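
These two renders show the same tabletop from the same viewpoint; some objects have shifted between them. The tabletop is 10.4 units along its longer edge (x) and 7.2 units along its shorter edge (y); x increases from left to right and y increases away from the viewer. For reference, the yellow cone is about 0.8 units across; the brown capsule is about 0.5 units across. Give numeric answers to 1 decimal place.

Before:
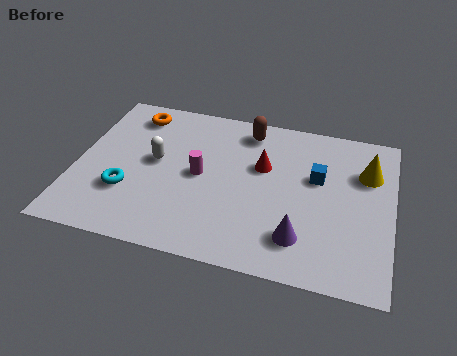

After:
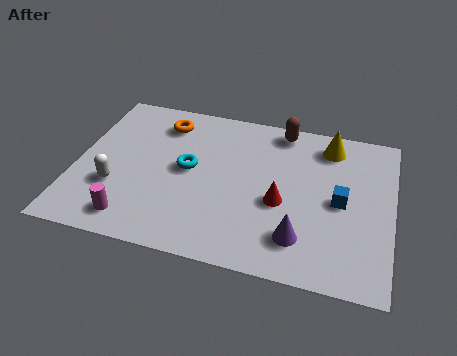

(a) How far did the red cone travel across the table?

1.7

The red cone moved from about (6.1, 4.5) to (6.8, 3.0), a distance of √(0.7² + 1.5²) ≈ 1.7.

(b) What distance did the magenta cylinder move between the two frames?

3.2

From (4.1, 3.6) to (2.1, 1.1), the magenta cylinder covered √(2.0² + 2.5²) ≈ 3.2 units.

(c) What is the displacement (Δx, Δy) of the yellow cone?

(-1.3, 1.0)

The yellow cone started near (9.5, 5.0) and ended near (8.2, 6.0).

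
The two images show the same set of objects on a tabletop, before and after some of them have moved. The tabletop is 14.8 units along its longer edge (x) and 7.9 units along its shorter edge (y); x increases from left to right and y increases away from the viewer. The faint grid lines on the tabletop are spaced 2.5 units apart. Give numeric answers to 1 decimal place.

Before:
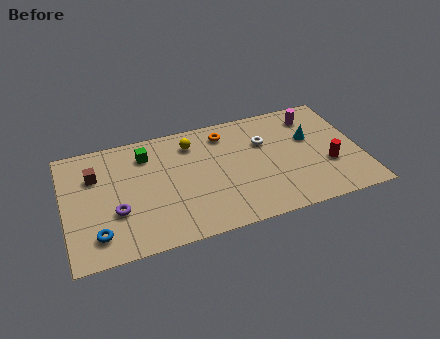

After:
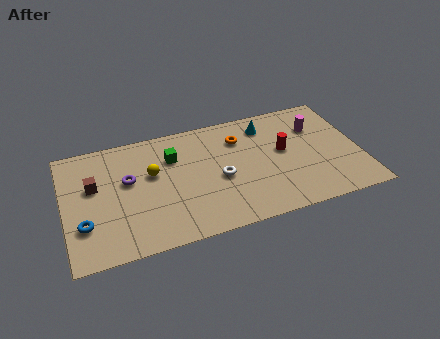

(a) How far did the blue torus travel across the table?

1.0

From (1.5, 1.6) to (0.9, 2.4), the blue torus covered √(0.6² + 0.8²) ≈ 1.0 units.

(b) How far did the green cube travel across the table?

1.4

From (4.2, 6.2) to (5.5, 5.6), the green cube covered √(1.3² + 0.6²) ≈ 1.4 units.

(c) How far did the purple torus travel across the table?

2.0

The purple torus moved from about (2.5, 2.8) to (3.2, 4.7), a distance of √(0.7² + 1.9²) ≈ 2.0.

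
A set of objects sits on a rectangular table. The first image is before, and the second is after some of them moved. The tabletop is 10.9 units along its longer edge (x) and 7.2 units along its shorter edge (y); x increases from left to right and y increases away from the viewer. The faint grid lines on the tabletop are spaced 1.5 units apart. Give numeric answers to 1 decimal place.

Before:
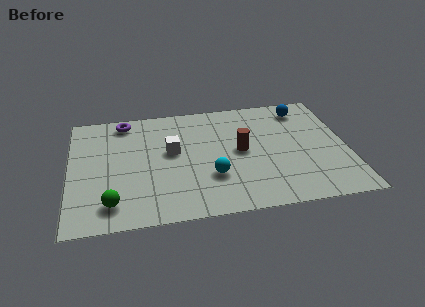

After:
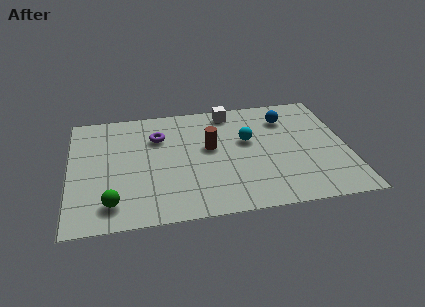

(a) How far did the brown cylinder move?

1.3

From (6.7, 3.7) to (5.5, 4.1), the brown cylinder covered √(1.2² + 0.4²) ≈ 1.3 units.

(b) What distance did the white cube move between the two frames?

3.3

The white cube was near (4.0, 4.1) before and (6.4, 6.3) after, so it travelled √(2.4² + 2.2²) ≈ 3.3 units.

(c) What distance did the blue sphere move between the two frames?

0.9

The blue sphere moved from about (9.3, 6.0) to (8.6, 5.5), a distance of √(0.7² + 0.5²) ≈ 0.9.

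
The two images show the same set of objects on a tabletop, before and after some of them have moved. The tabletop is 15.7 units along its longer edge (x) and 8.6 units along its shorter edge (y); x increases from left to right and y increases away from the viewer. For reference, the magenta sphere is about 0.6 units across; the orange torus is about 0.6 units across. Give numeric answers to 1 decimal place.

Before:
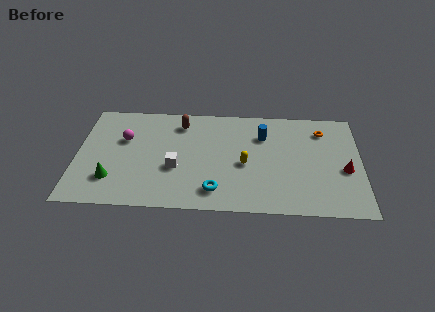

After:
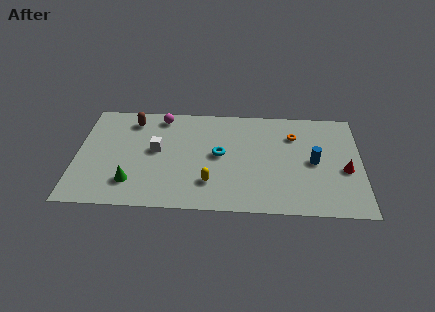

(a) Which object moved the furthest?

the blue cylinder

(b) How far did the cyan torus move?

2.9

The cyan torus was near (7.7, 1.6) before and (7.9, 4.5) after, so it travelled √(0.2² + 2.9²) ≈ 2.9 units.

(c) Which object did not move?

the red cone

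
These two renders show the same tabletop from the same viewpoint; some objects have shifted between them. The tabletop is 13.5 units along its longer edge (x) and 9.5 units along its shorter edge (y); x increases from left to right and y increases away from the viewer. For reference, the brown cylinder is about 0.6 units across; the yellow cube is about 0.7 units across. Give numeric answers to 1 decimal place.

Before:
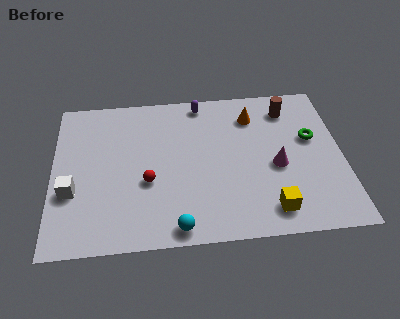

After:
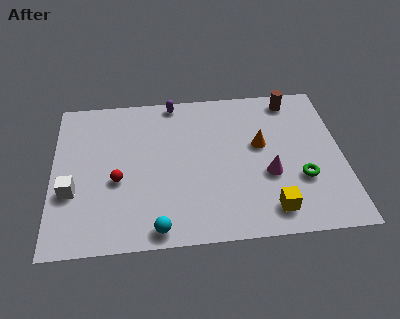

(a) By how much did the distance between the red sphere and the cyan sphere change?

+0.4

They were about 3.1 units apart before and 3.5 after — 0.4 units further apart.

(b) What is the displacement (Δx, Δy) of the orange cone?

(0.3, -1.9)

The orange cone started near (9.4, 7.4) and ended near (9.7, 5.5).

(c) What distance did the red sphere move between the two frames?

1.4

The red sphere was near (4.4, 3.7) before and (3.0, 3.9) after, so it travelled √(1.4² + 0.2²) ≈ 1.4 units.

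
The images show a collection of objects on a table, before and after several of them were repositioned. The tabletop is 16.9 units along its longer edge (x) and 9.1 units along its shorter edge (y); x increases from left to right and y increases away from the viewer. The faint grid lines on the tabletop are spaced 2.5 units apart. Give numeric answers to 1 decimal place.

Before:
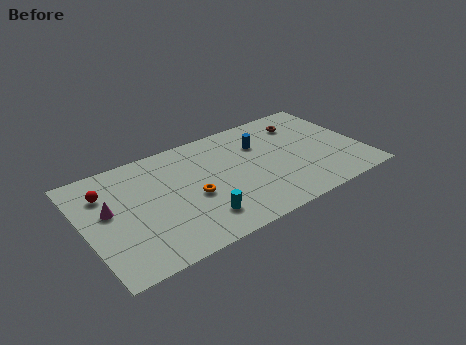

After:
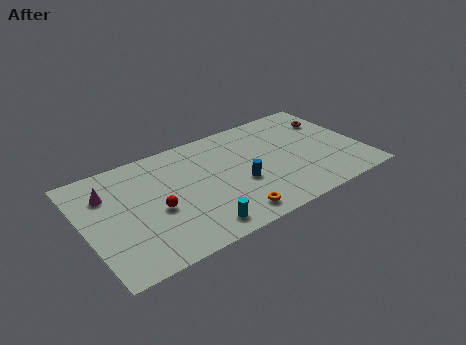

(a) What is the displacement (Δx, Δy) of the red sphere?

(2.7, -2.8)

From the two frames, the red sphere sits at roughly (1.5, 6.7) before and (4.2, 3.9) after.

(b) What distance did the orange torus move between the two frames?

3.2

The orange torus moved from about (6.4, 3.9) to (8.3, 1.3), a distance of √(1.9² + 2.6²) ≈ 3.2.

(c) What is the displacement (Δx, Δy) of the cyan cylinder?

(-0.2, -0.7)

The cyan cylinder was at about (6.5, 2.0) and moved to about (6.3, 1.3).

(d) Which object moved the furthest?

the red sphere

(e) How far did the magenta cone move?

1.4

The magenta cone moved from about (1.5, 5.2) to (1.6, 6.6), a distance of √(0.1² + 1.4²) ≈ 1.4.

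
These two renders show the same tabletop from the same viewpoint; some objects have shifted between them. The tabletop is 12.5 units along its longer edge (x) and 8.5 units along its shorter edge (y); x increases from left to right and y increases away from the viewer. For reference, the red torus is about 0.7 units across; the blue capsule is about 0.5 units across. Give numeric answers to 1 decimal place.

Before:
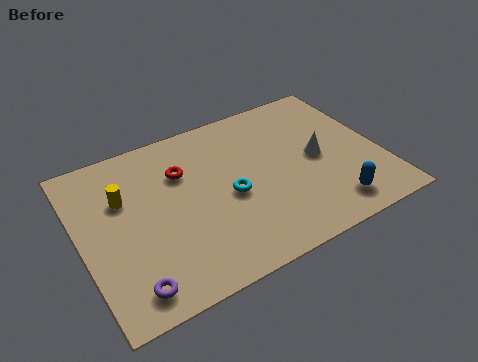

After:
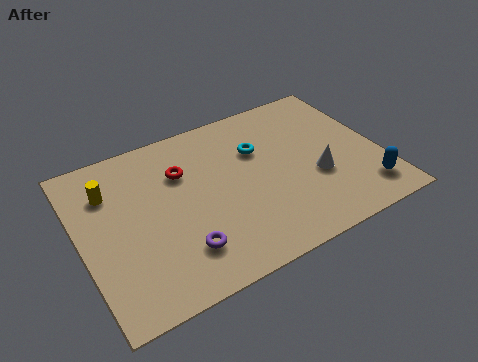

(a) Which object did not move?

the red torus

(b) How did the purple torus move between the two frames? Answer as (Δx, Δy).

(2.2, 0.8)

The purple torus started near (1.6, 1.2) and ended near (3.8, 2.0).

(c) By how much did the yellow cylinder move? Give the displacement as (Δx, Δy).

(-0.5, 0.6)

From the two frames, the yellow cylinder sits at roughly (1.9, 5.6) before and (1.4, 6.2) after.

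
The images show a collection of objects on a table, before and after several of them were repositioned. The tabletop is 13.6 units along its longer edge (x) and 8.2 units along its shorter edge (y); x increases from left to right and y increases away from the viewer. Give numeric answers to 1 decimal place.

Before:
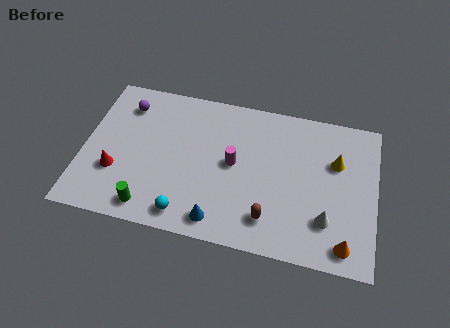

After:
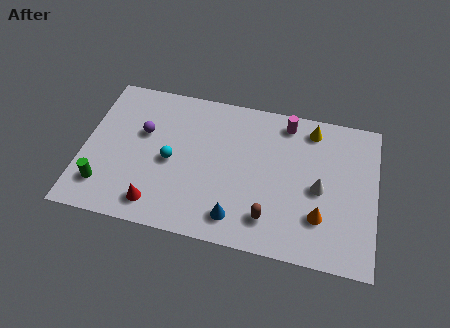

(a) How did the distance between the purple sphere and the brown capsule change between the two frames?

-1.5

They were about 8.5 units apart before and 7.0 after — 1.5 units closer together.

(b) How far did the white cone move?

1.6

From (11.4, 2.2) to (11.0, 3.8), the white cone covered √(0.4² + 1.6²) ≈ 1.6 units.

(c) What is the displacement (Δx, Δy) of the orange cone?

(-1.2, 1.2)

From the two frames, the orange cone sits at roughly (12.3, 1.1) before and (11.1, 2.3) after.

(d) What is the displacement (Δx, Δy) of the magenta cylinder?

(2.3, 2.8)

The magenta cylinder was at about (7.0, 4.3) and moved to about (9.3, 7.1).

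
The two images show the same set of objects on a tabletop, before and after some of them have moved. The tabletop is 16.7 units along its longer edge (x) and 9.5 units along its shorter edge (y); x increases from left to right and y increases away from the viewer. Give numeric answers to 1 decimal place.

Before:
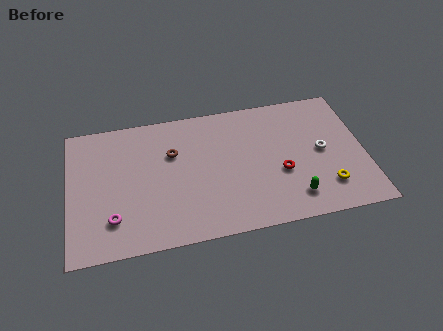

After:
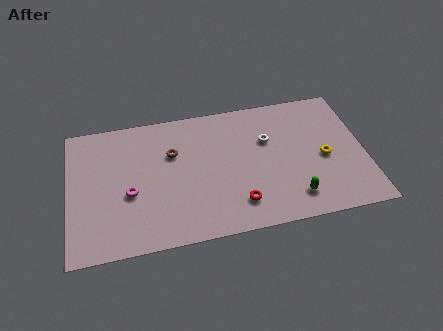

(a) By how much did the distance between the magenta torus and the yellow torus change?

-1.0

They were about 12.0 units apart before and 11.0 after — 1.0 units closer together.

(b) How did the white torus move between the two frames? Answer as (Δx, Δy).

(-3.0, 1.4)

From the two frames, the white torus sits at roughly (14.3, 4.8) before and (11.3, 6.2) after.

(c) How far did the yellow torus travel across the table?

2.1

The yellow torus was near (14.4, 2.2) before and (14.4, 4.3) after, so it travelled √(0.0² + 2.1²) ≈ 2.1 units.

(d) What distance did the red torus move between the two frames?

3.0

The red torus moved from about (11.9, 3.7) to (9.4, 2.0), a distance of √(2.5² + 1.7²) ≈ 3.0.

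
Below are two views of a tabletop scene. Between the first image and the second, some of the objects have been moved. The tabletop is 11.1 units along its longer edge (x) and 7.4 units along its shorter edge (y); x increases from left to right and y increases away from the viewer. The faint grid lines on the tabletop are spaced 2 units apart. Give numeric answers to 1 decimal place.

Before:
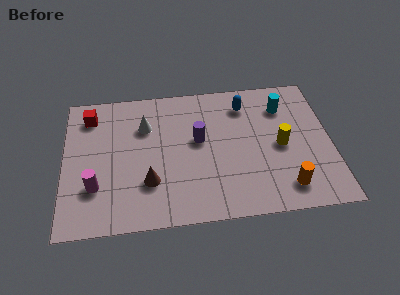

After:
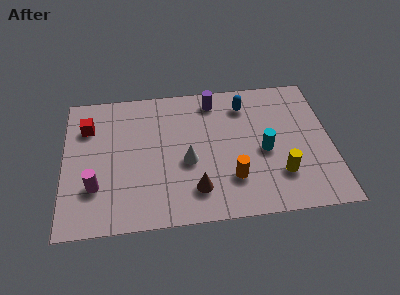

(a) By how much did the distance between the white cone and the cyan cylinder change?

-2.6

Before: roughly 5.8 units apart; after: 3.2. That's 2.6 units closer together.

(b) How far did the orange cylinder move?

2.3

From (9.1, 1.3) to (6.9, 2.0), the orange cylinder covered √(2.2² + 0.7²) ≈ 2.3 units.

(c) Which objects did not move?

the magenta cylinder and the blue capsule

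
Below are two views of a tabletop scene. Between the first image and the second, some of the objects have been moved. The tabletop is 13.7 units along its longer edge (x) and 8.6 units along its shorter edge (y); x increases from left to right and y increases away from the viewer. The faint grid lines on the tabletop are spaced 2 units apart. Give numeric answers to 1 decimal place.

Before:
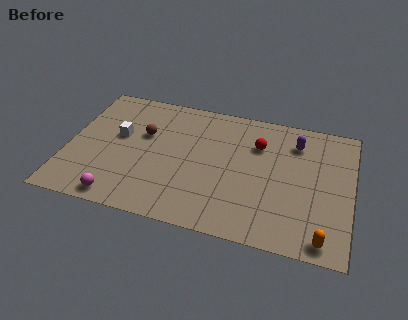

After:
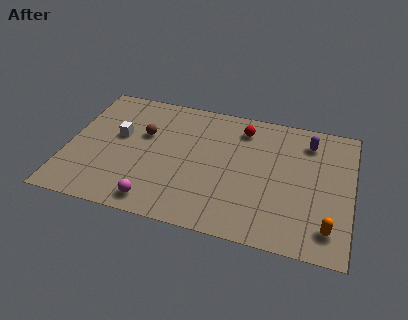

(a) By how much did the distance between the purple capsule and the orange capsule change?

-0.6

They were about 6.0 units apart before and 5.4 after — 0.6 units closer together.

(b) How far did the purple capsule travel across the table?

0.6

The purple capsule was near (10.9, 6.7) before and (11.5, 6.9) after, so it travelled √(0.6² + 0.2²) ≈ 0.6 units.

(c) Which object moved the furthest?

the magenta sphere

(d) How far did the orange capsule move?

0.7

The orange capsule moved from about (12.5, 0.9) to (12.7, 1.6), a distance of √(0.2² + 0.7²) ≈ 0.7.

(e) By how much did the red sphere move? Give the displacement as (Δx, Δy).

(-0.8, 0.9)

From the two frames, the red sphere sits at roughly (9.1, 6.1) before and (8.3, 7.0) after.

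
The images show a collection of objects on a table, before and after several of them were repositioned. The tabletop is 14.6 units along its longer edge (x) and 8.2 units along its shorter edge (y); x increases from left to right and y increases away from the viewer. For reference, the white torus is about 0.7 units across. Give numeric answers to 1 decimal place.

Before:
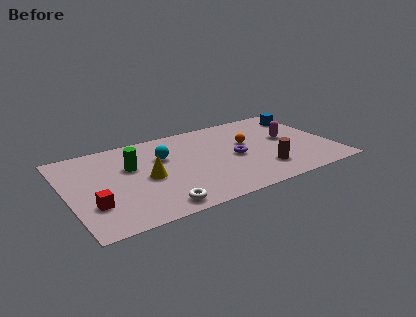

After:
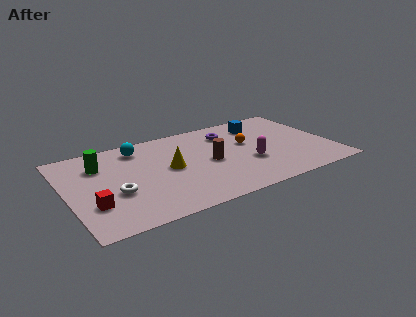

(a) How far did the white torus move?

2.9

The white torus moved from about (4.5, 1.0) to (2.5, 3.1), a distance of √(2.0² + 2.1²) ≈ 2.9.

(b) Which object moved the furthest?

the brown cylinder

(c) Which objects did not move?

the orange sphere and the red cube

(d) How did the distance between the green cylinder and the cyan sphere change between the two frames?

+0.5

They were about 1.8 units apart before and 2.3 after — 0.5 units further apart.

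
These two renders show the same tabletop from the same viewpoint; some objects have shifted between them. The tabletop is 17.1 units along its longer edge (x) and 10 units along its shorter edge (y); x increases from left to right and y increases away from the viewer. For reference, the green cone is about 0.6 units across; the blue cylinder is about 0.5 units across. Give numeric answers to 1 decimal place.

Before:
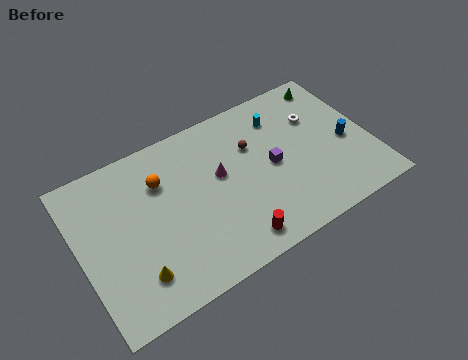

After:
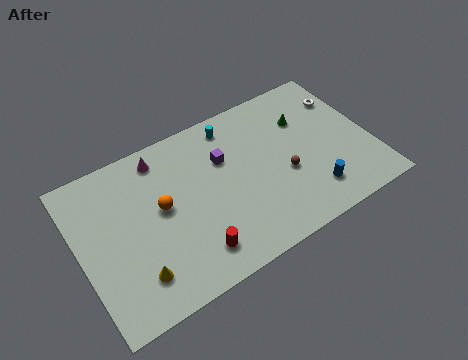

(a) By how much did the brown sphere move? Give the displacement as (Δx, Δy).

(1.5, -2.7)

The brown sphere started near (10.4, 6.7) and ended near (11.9, 4.0).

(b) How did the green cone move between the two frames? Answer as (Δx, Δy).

(-2.0, -1.7)

From the two frames, the green cone sits at roughly (15.6, 8.7) before and (13.6, 7.0) after.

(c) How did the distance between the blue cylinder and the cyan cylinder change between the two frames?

+2.7

The distance was about 4.8 in the first image and 7.5 in the second, so they moved 2.7 units further apart.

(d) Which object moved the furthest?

the magenta cone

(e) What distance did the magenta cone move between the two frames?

4.2

The magenta cone moved from about (8.3, 5.8) to (5.2, 8.6), a distance of √(3.1² + 2.8²) ≈ 4.2.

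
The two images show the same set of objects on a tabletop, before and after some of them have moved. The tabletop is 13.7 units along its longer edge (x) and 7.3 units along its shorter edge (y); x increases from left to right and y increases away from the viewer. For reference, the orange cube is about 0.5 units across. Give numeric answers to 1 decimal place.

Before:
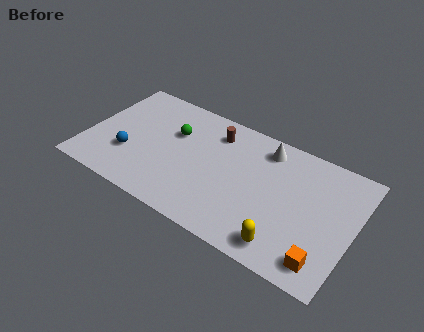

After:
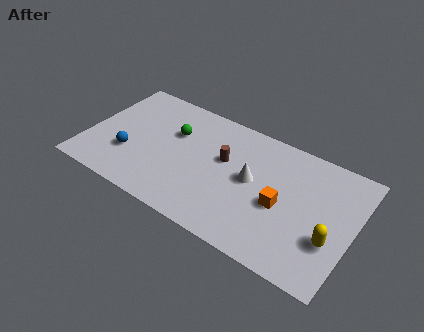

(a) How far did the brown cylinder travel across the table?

1.6

From (6.3, 5.8) to (7.0, 4.4), the brown cylinder covered √(0.7² + 1.4²) ≈ 1.6 units.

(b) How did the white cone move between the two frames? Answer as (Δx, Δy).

(-0.4, -2.2)

The white cone started near (8.9, 6.1) and ended near (8.5, 3.9).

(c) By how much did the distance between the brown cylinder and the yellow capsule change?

-0.4

They were about 6.4 units apart before and 6.0 after — 0.4 units closer together.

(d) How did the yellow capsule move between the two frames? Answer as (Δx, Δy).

(2.1, 1.4)

The yellow capsule started near (10.6, 1.1) and ended near (12.7, 2.5).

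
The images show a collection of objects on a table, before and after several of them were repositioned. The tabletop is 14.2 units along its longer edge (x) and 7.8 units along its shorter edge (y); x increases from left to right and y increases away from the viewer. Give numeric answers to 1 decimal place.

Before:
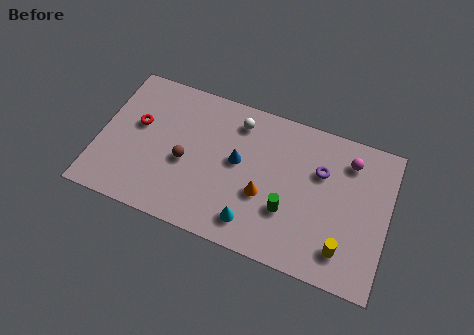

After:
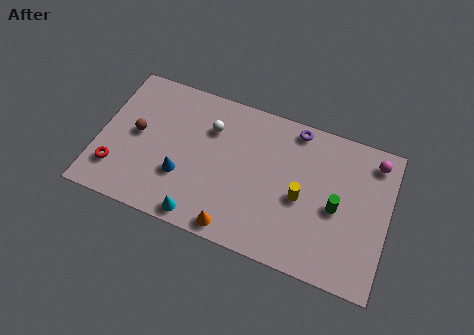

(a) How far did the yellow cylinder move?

2.9

From (12.2, 1.6) to (10.0, 3.5), the yellow cylinder covered √(2.2² + 1.9²) ≈ 2.9 units.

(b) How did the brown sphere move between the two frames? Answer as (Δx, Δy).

(-2.5, 0.7)

The brown sphere was at about (4.3, 3.4) and moved to about (1.8, 4.1).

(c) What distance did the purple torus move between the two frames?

2.3

The purple torus moved from about (10.8, 5.2) to (9.4, 7.0), a distance of √(1.4² + 1.8²) ≈ 2.3.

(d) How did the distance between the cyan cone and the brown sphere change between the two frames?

+0.8

They were about 4.0 units apart before and 4.8 after — 0.8 units further apart.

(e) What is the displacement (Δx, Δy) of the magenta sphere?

(1.2, 0.4)

The magenta sphere was at about (12.1, 6.2) and moved to about (13.3, 6.6).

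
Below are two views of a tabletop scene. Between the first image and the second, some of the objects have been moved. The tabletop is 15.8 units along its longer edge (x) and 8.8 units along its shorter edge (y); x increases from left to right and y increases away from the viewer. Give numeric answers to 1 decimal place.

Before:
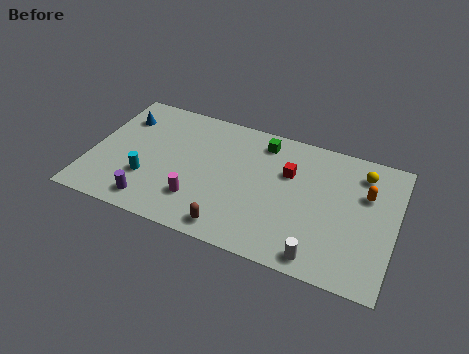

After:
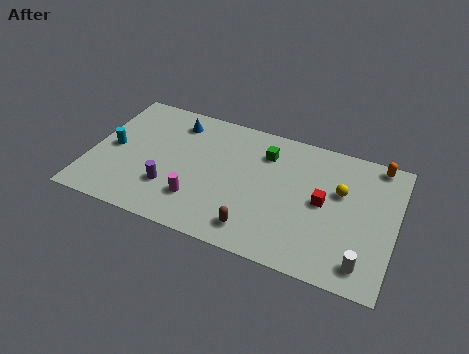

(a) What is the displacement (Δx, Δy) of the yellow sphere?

(-1.0, -1.6)

The yellow sphere started near (13.9, 7.1) and ended near (12.9, 5.5).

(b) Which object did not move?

the magenta cylinder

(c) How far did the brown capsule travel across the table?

1.3

From (7.7, 1.1) to (8.9, 1.5), the brown capsule covered √(1.2² + 0.4²) ≈ 1.3 units.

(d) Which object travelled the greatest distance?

the blue cone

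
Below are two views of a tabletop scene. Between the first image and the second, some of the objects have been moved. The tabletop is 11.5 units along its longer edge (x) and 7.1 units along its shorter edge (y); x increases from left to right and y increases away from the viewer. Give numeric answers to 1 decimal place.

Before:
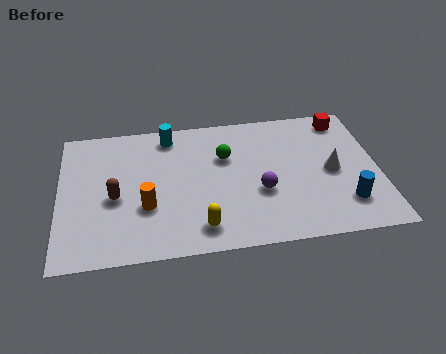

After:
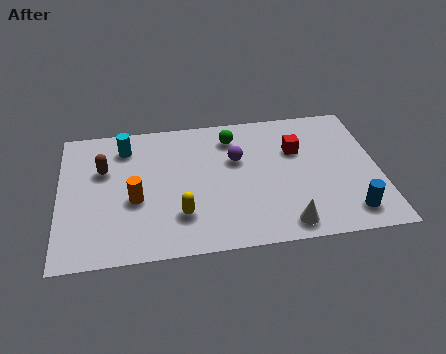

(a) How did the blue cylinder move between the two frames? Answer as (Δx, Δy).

(0.1, -0.5)

From the two frames, the blue cylinder sits at roughly (10.2, 1.7) before and (10.3, 1.2) after.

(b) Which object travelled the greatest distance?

the white cone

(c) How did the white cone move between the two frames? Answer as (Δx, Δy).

(-1.8, -2.5)

From the two frames, the white cone sits at roughly (9.8, 3.4) before and (8.0, 0.9) after.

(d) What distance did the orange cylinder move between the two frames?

0.6

The orange cylinder moved from about (3.1, 2.5) to (2.7, 2.9), a distance of √(0.4² + 0.4²) ≈ 0.6.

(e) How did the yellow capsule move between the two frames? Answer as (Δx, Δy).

(-0.7, 0.7)

The yellow capsule was at about (5.0, 1.2) and moved to about (4.3, 1.9).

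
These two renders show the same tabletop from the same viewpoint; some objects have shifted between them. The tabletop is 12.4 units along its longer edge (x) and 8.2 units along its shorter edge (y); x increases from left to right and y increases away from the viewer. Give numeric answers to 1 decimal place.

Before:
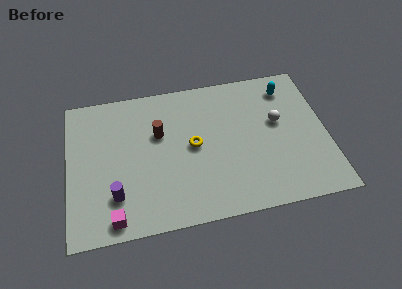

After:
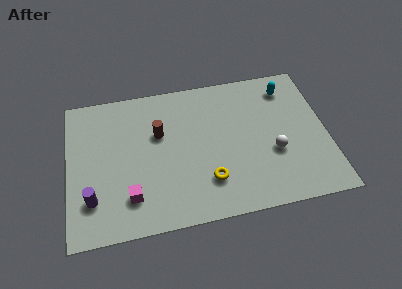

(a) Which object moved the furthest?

the yellow torus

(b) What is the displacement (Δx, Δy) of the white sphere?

(-0.3, -1.7)

From the two frames, the white sphere sits at roughly (10.1, 4.8) before and (9.8, 3.1) after.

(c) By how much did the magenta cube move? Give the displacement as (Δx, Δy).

(0.8, 1.0)

The magenta cube was at about (2.1, 0.9) and moved to about (2.9, 1.9).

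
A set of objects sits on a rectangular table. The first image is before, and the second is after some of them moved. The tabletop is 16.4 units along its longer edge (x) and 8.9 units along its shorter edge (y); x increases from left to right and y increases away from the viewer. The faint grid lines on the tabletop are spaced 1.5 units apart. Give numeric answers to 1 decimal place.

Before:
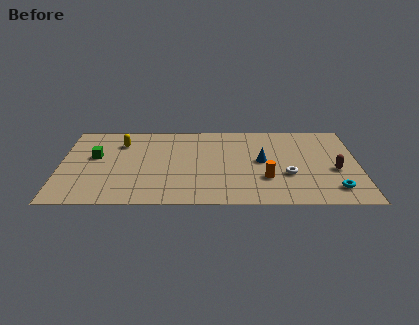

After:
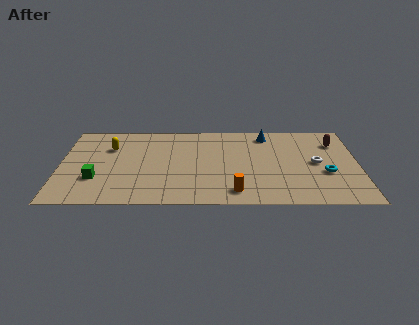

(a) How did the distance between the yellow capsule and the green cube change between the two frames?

+1.4

They were about 2.1 units apart before and 3.5 after — 1.4 units further apart.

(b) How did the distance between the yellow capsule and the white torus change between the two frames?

+1.7

They were about 9.8 units apart before and 11.5 after — 1.7 units further apart.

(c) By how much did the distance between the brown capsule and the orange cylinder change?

+3.8

They were about 3.9 units apart before and 7.7 after — 3.8 units further apart.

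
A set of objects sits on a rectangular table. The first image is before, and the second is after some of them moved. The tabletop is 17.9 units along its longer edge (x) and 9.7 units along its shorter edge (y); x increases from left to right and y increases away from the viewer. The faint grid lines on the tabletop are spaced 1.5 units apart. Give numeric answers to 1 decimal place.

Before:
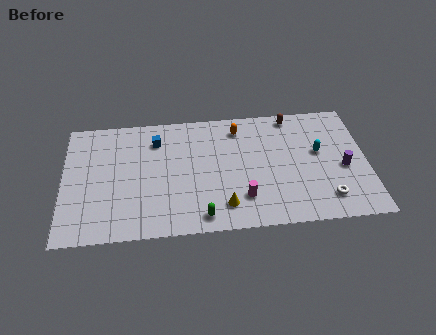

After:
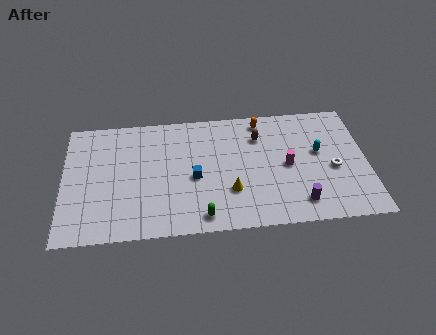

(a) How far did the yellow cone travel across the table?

1.2

The yellow cone was near (9.4, 1.9) before and (9.8, 3.0) after, so it travelled √(0.4² + 1.1²) ≈ 1.2 units.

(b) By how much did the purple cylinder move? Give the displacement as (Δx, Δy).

(-2.7, -2.5)

The purple cylinder was at about (16.5, 4.2) and moved to about (13.8, 1.7).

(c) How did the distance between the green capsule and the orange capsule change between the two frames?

+1.0

Before: roughly 7.2 units apart; after: 8.2. That's 1.0 units further apart.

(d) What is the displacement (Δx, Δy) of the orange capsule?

(1.4, 0.5)

The orange capsule started near (10.4, 8.0) and ended near (11.8, 8.5).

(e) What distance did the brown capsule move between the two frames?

2.5

The brown capsule was near (13.6, 8.7) before and (11.6, 7.2) after, so it travelled √(2.0² + 1.5²) ≈ 2.5 units.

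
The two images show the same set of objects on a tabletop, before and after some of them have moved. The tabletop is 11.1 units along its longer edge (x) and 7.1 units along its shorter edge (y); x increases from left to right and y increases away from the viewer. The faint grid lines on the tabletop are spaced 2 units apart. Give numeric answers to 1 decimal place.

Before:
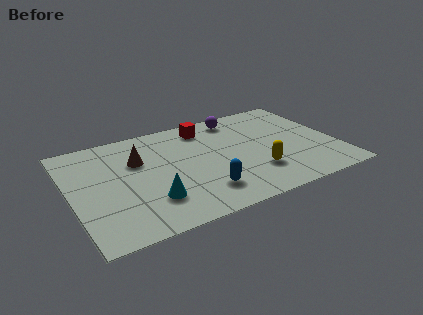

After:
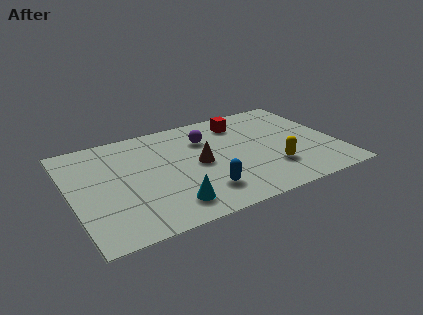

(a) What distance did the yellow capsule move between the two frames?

0.7

From (7.5, 2.0) to (8.2, 2.0), the yellow capsule covered √(0.7² + 0.0²) ≈ 0.7 units.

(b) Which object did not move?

the blue capsule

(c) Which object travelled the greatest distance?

the brown cone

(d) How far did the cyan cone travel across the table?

0.9

The cyan cone moved from about (3.1, 1.9) to (3.8, 1.3), a distance of √(0.7² + 0.6²) ≈ 0.9.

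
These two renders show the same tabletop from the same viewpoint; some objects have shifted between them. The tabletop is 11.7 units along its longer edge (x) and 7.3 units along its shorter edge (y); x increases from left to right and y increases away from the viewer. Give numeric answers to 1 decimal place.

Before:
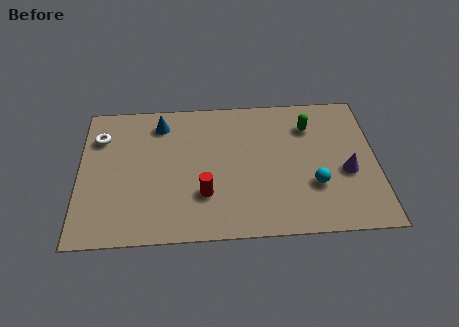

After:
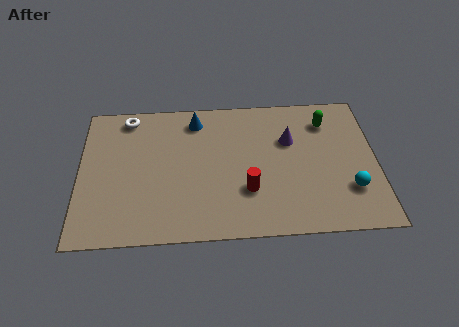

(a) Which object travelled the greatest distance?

the purple cone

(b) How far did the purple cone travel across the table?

2.8

The purple cone moved from about (10.5, 3.0) to (8.3, 4.8), a distance of √(2.2² + 1.8²) ≈ 2.8.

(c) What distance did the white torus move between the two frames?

1.5

The white torus was near (0.8, 5.4) before and (1.9, 6.4) after, so it travelled √(1.1² + 1.0²) ≈ 1.5 units.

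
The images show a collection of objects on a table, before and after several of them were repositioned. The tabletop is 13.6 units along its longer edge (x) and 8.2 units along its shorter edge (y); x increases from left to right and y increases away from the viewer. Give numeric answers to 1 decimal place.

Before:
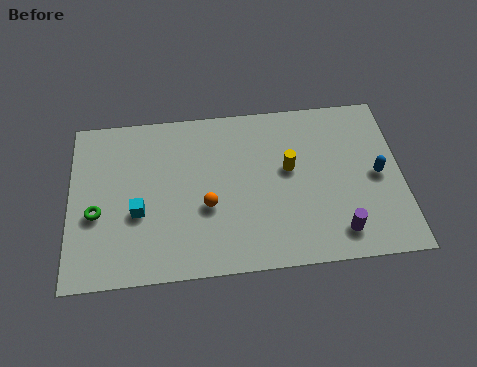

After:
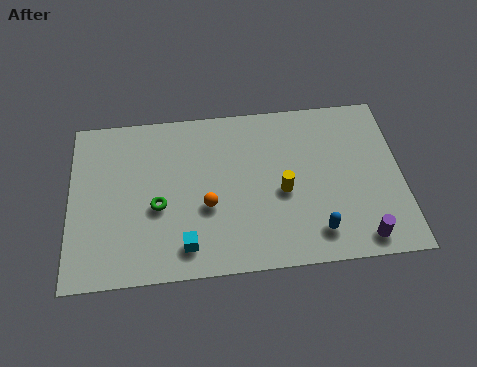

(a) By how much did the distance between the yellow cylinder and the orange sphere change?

-0.6

They were about 3.7 units apart before and 3.1 after — 0.6 units closer together.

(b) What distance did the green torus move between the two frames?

2.5

The green torus was near (1.1, 3.3) before and (3.6, 3.4) after, so it travelled √(2.5² + 0.1²) ≈ 2.5 units.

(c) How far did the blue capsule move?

3.6

The blue capsule moved from about (12.6, 4.0) to (10.0, 1.5), a distance of √(2.6² + 2.5²) ≈ 3.6.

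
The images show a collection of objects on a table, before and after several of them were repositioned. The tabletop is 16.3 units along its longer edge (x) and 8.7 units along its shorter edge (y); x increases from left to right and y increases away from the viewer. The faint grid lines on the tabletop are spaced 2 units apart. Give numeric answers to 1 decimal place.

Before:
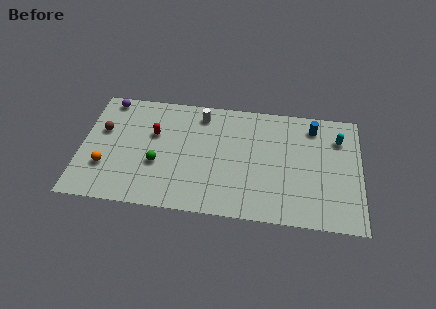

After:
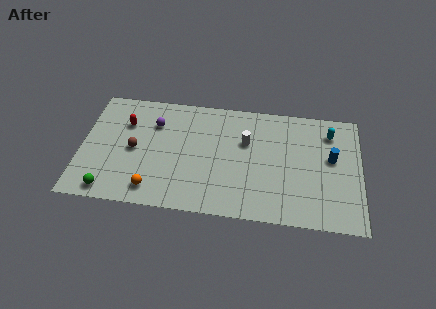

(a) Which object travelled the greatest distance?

the green sphere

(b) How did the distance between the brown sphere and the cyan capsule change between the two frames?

-2.1

They were about 13.8 units apart before and 11.7 after — 2.1 units closer together.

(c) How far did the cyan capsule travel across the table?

0.6

The cyan capsule moved from about (15.0, 6.5) to (14.5, 6.9), a distance of √(0.5² + 0.4²) ≈ 0.6.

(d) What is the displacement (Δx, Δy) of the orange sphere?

(2.8, -1.3)

The orange sphere was at about (1.5, 2.7) and moved to about (4.3, 1.4).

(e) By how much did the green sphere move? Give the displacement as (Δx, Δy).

(-2.7, -2.3)

From the two frames, the green sphere sits at roughly (4.5, 3.3) before and (1.8, 1.0) after.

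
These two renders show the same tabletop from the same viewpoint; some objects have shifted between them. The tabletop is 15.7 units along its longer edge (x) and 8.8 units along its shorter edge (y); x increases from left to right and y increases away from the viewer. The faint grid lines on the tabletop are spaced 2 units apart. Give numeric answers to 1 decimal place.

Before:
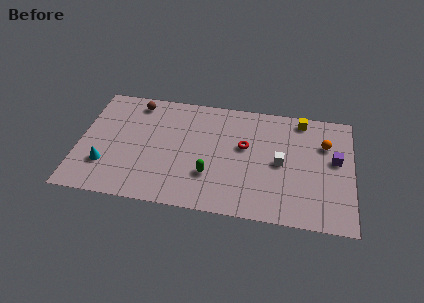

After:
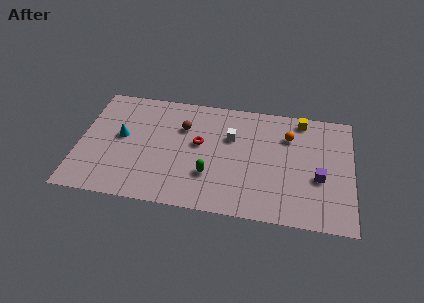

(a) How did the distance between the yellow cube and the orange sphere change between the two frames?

-0.6

Before: roughly 2.2 units apart; after: 1.6. That's 0.6 units closer together.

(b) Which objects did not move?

the green capsule and the yellow cube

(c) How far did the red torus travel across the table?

2.6

The red torus moved from about (9.5, 5.2) to (6.9, 5.0), a distance of √(2.6² + 0.2²) ≈ 2.6.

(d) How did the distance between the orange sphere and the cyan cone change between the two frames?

-3.3

They were about 13.0 units apart before and 9.7 after — 3.3 units closer together.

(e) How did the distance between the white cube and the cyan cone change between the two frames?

-3.8

Before: roughly 10.2 units apart; after: 6.4. That's 3.8 units closer together.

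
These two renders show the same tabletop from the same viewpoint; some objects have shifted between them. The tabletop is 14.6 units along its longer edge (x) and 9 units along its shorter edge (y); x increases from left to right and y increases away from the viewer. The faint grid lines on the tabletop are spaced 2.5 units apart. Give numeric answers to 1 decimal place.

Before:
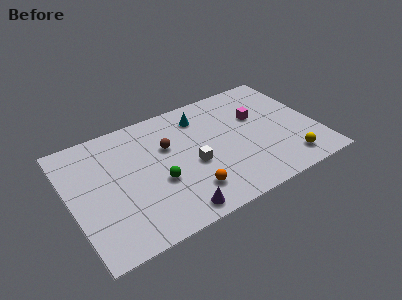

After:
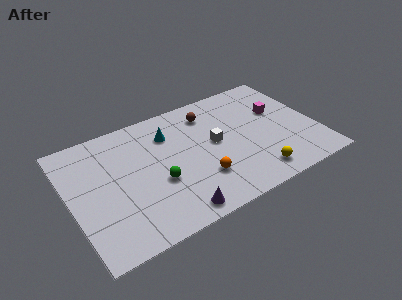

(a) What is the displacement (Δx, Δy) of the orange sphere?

(0.8, 0.6)

The orange sphere started near (6.6, 2.0) and ended near (7.4, 2.6).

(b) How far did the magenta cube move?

1.3

The magenta cube was near (11.3, 5.7) before and (12.6, 5.6) after, so it travelled √(1.3² + 0.1²) ≈ 1.3 units.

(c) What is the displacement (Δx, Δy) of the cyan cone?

(-2.0, -0.5)

The cyan cone started near (8.1, 7.2) and ended near (6.1, 6.7).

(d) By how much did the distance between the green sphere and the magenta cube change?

+1.2

The distance was about 6.7 in the first image and 7.9 in the second, so they moved 1.2 units further apart.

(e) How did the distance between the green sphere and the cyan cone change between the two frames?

-1.4

Before: roughly 4.8 units apart; after: 3.4. That's 1.4 units closer together.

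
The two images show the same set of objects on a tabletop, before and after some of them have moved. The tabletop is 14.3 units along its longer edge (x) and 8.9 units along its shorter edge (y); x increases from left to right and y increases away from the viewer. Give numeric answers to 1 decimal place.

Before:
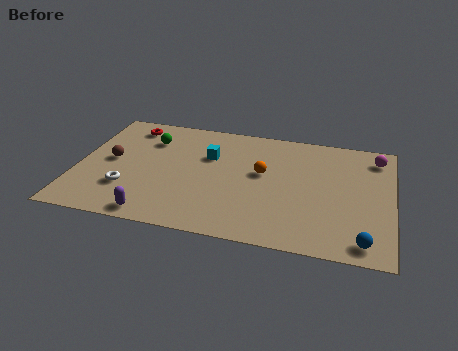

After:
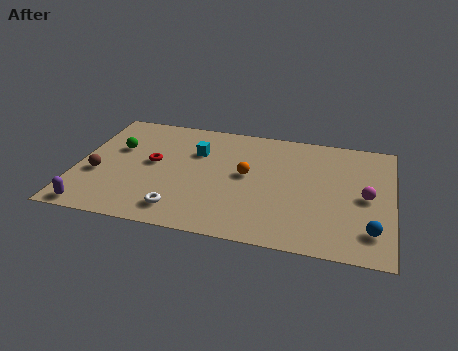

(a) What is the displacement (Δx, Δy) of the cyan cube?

(-0.6, 0.2)

From the two frames, the cyan cube sits at roughly (5.9, 5.9) before and (5.3, 6.1) after.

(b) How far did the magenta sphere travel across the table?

3.1

From (13.5, 7.4) to (13.1, 4.3), the magenta sphere covered √(0.4² + 3.1²) ≈ 3.1 units.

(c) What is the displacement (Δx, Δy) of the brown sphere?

(-0.5, -1.2)

From the two frames, the brown sphere sits at roughly (1.5, 4.6) before and (1.0, 3.4) after.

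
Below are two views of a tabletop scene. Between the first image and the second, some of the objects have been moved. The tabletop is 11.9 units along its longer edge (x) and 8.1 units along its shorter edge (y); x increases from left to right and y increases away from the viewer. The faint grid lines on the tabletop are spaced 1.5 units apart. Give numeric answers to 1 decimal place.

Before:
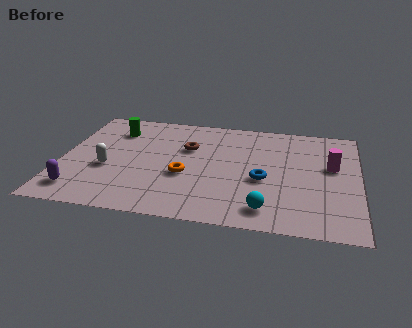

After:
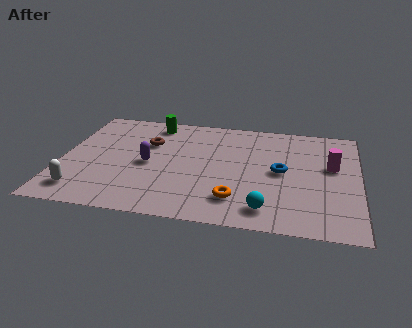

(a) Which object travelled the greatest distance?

the purple capsule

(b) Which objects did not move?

the cyan sphere and the magenta cylinder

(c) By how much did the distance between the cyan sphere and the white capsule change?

+0.6

The distance was about 6.7 in the first image and 7.3 in the second, so they moved 0.6 units further apart.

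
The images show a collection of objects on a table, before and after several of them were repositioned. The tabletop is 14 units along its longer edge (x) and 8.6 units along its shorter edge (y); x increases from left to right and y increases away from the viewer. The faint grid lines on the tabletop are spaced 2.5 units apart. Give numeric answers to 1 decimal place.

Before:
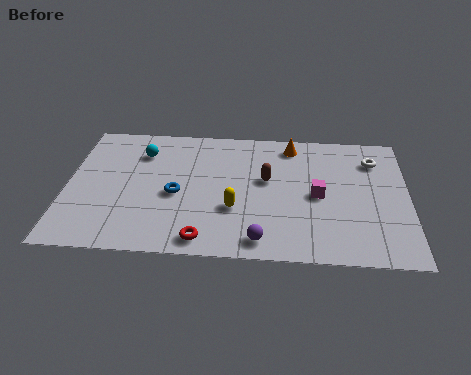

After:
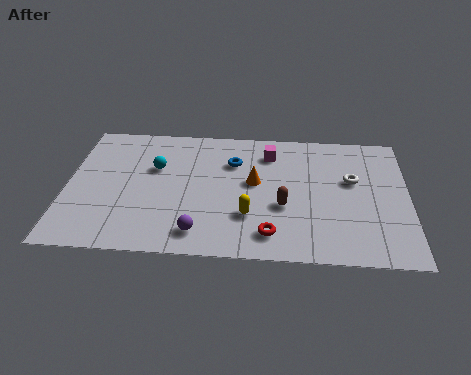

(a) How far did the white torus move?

1.7

The white torus was near (12.6, 6.6) before and (11.7, 5.2) after, so it travelled √(0.9² + 1.4²) ≈ 1.7 units.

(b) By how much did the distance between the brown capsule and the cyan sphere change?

+0.3

They were about 5.4 units apart before and 5.7 after — 0.3 units further apart.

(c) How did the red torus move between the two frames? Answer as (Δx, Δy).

(2.7, 0.5)

The red torus was at about (5.7, 1.0) and moved to about (8.4, 1.5).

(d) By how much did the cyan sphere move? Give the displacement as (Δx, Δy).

(0.6, -1.0)

The cyan sphere started near (3.0, 6.5) and ended near (3.6, 5.5).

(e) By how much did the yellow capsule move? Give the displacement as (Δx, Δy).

(0.6, -0.4)

The yellow capsule was at about (6.9, 3.0) and moved to about (7.5, 2.6).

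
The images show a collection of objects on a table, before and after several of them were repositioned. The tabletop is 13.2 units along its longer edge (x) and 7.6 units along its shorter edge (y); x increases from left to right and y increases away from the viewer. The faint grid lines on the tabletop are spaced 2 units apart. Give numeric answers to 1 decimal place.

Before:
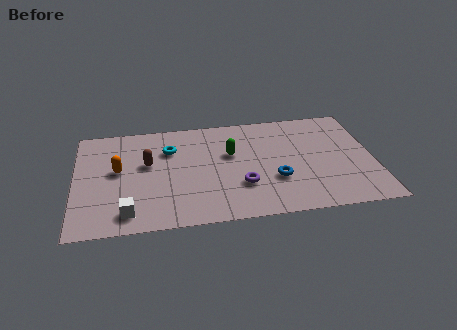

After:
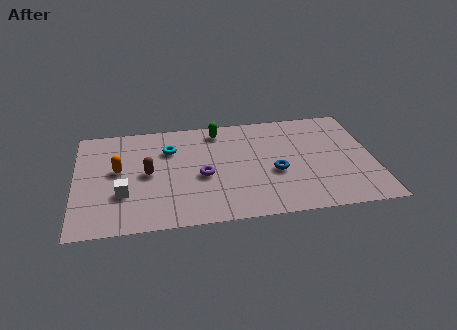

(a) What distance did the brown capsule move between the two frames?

0.7

From (3.2, 4.5) to (3.2, 3.8), the brown capsule covered √(0.0² + 0.7²) ≈ 0.7 units.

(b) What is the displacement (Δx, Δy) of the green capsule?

(-0.5, 1.8)

From the two frames, the green capsule sits at roughly (6.9, 4.7) before and (6.4, 6.5) after.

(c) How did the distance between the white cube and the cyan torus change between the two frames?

-1.0

Before: roughly 4.6 units apart; after: 3.6. That's 1.0 units closer together.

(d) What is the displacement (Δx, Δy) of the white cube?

(-0.2, 1.3)

The white cube started near (2.3, 1.2) and ended near (2.1, 2.5).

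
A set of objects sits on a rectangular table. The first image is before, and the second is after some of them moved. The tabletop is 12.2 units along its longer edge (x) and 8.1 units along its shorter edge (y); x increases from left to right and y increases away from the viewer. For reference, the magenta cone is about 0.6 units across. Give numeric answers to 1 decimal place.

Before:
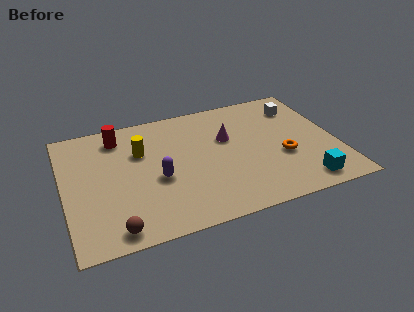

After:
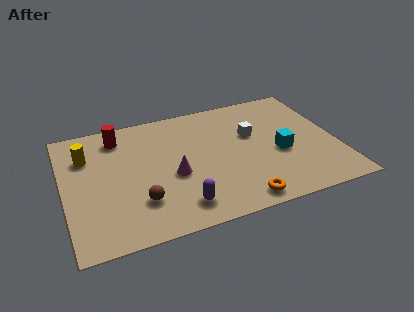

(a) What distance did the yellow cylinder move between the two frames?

2.4

From (3.5, 5.4) to (1.1, 5.8), the yellow cylinder covered √(2.4² + 0.4²) ≈ 2.4 units.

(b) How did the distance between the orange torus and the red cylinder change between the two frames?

-0.4

The distance was about 8.0 in the first image and 7.6 in the second, so they moved 0.4 units closer together.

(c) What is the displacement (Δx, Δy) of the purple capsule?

(0.8, -2.0)

The purple capsule was at about (4.1, 3.4) and moved to about (4.9, 1.4).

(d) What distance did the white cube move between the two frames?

2.6

From (10.8, 6.3) to (8.5, 5.0), the white cube covered √(2.3² + 1.3²) ≈ 2.6 units.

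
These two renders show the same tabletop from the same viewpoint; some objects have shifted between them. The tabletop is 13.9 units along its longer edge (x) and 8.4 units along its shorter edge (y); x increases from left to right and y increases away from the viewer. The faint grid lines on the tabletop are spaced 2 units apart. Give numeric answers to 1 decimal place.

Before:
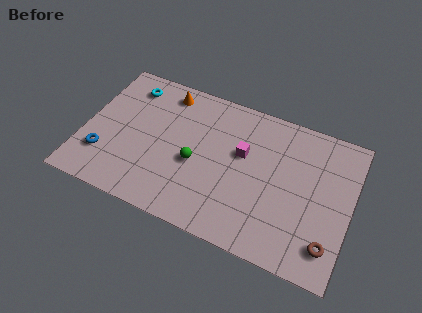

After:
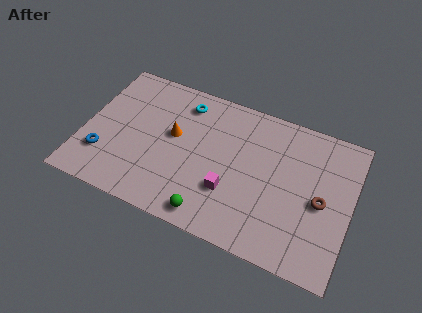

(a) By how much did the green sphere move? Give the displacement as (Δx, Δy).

(1.1, -2.6)

The green sphere started near (5.9, 3.6) and ended near (7.0, 1.0).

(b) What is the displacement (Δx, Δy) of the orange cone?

(0.7, -2.4)

The orange cone started near (3.9, 7.2) and ended near (4.6, 4.8).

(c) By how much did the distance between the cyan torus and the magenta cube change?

-1.4

They were about 6.5 units apart before and 5.1 after — 1.4 units closer together.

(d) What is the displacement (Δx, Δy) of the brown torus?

(-0.6, 2.2)

The brown torus was at about (13.0, 1.7) and moved to about (12.4, 3.9).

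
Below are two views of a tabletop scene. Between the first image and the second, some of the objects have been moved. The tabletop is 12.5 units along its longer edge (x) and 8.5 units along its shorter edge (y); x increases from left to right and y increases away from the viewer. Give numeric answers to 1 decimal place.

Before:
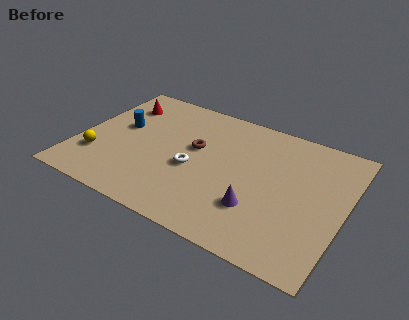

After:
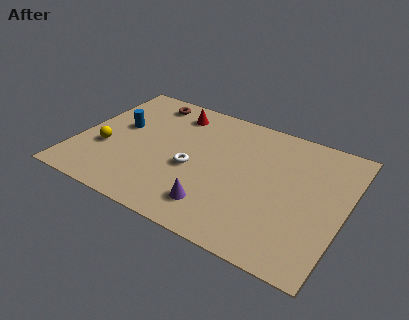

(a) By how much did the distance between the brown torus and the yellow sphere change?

-0.6

Before: roughly 5.0 units apart; after: 4.4. That's 0.6 units closer together.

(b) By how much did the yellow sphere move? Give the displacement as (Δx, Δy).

(0.3, 0.7)

The yellow sphere started near (1.1, 2.4) and ended near (1.4, 3.1).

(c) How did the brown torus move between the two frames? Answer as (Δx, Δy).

(-2.7, 2.3)

The brown torus started near (5.4, 5.0) and ended near (2.7, 7.3).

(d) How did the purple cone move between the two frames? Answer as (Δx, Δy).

(-1.8, -0.8)

The purple cone was at about (8.7, 2.5) and moved to about (6.9, 1.7).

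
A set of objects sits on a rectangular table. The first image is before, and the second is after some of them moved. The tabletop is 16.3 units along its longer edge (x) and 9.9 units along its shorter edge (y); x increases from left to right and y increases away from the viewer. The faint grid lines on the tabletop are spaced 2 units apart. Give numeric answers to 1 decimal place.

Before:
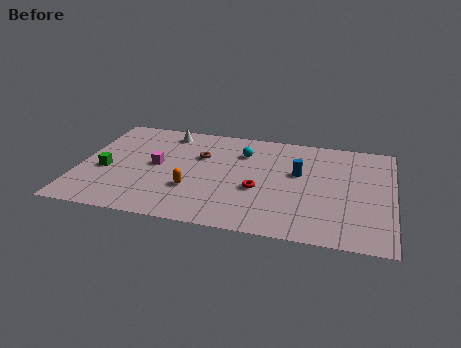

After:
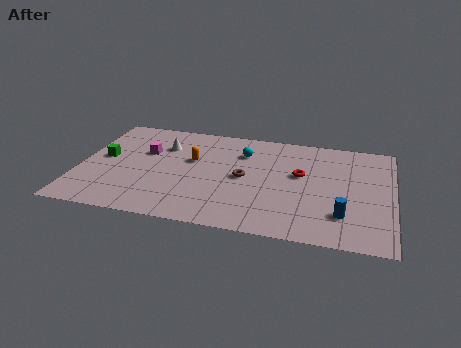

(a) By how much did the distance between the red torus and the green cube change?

+2.3

Before: roughly 8.0 units apart; after: 10.3. That's 2.3 units further apart.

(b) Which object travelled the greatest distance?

the blue cylinder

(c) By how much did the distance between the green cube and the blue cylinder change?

+2.7

Before: roughly 10.2 units apart; after: 12.9. That's 2.7 units further apart.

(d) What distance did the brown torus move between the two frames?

2.9

The brown torus was near (6.2, 6.5) before and (8.6, 4.9) after, so it travelled √(2.4² + 1.6²) ≈ 2.9 units.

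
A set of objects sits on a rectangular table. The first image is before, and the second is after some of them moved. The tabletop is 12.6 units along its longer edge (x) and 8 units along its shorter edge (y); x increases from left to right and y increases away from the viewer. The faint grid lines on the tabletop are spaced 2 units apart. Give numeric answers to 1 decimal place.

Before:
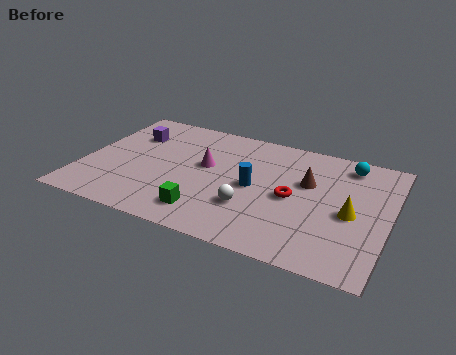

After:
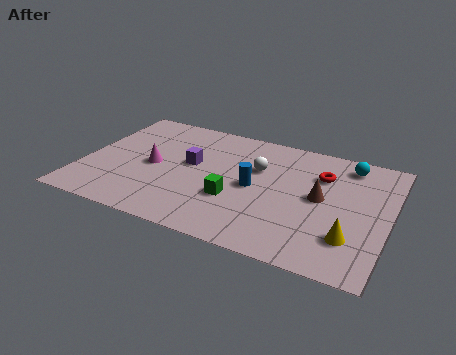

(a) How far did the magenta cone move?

2.2

The magenta cone moved from about (5.0, 4.6) to (2.9, 3.8), a distance of √(2.1² + 0.8²) ≈ 2.2.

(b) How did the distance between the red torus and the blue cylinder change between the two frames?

+1.6

Before: roughly 1.6 units apart; after: 3.2. That's 1.6 units further apart.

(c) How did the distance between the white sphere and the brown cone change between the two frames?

-0.4

They were about 3.3 units apart before and 2.9 after — 0.4 units closer together.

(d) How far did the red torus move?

2.1

From (8.7, 3.8) to (9.7, 5.7), the red torus covered √(1.0² + 1.9²) ≈ 2.1 units.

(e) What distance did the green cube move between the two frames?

1.6

The green cube moved from about (5.4, 1.5) to (6.4, 2.8), a distance of √(1.0² + 1.3²) ≈ 1.6.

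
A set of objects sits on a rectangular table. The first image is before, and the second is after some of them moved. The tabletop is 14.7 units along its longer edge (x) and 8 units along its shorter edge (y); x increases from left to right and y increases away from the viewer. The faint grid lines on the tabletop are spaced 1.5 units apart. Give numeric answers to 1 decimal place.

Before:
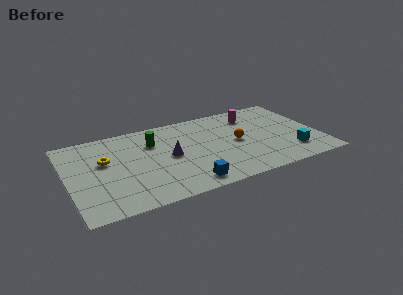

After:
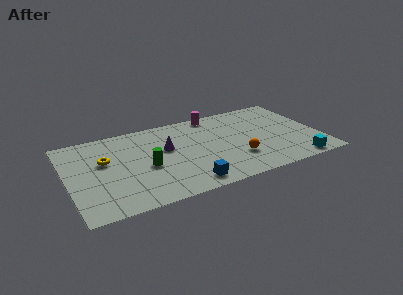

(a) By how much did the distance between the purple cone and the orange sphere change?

+0.6

They were about 4.0 units apart before and 4.6 after — 0.6 units further apart.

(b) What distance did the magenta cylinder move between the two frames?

2.4

From (11.1, 6.3) to (8.9, 7.2), the magenta cylinder covered √(2.2² + 0.9²) ≈ 2.4 units.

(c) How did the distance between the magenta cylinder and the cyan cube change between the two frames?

+2.8

They were about 4.8 units apart before and 7.6 after — 2.8 units further apart.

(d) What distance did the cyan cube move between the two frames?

1.1

The cyan cube was near (12.9, 1.9) before and (13.0, 0.8) after, so it travelled √(0.1² + 1.1²) ≈ 1.1 units.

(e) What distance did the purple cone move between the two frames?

0.8

The purple cone was near (5.9, 4.0) before and (5.8, 4.8) after, so it travelled √(0.1² + 0.8²) ≈ 0.8 units.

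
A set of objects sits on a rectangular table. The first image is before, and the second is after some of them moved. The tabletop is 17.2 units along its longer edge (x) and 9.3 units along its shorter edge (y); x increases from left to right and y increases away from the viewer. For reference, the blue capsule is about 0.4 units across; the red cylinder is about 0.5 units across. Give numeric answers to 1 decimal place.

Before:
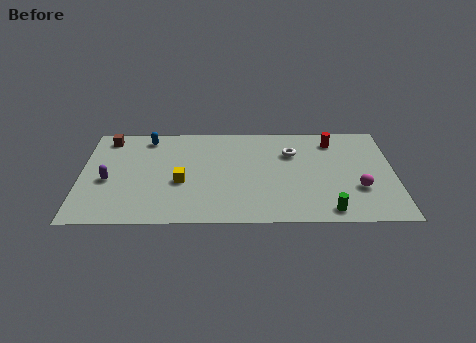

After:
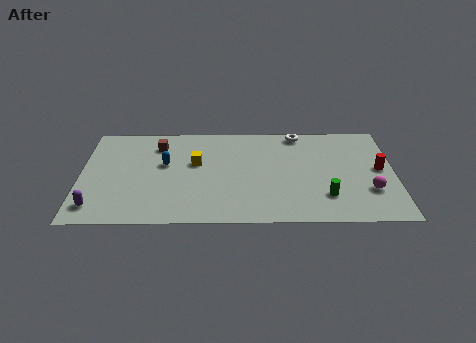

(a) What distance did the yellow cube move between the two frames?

2.0

From (5.5, 3.8) to (6.3, 5.6), the yellow cube covered √(0.8² + 1.8²) ≈ 2.0 units.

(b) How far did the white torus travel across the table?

1.9

The white torus moved from about (11.6, 6.5) to (12.0, 8.4), a distance of √(0.4² + 1.9²) ≈ 1.9.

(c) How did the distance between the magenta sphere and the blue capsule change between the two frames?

-1.1

Before: roughly 12.6 units apart; after: 11.5. That's 1.1 units closer together.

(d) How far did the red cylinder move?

3.7

The red cylinder was near (13.9, 7.6) before and (16.4, 4.9) after, so it travelled √(2.5² + 2.7²) ≈ 3.7 units.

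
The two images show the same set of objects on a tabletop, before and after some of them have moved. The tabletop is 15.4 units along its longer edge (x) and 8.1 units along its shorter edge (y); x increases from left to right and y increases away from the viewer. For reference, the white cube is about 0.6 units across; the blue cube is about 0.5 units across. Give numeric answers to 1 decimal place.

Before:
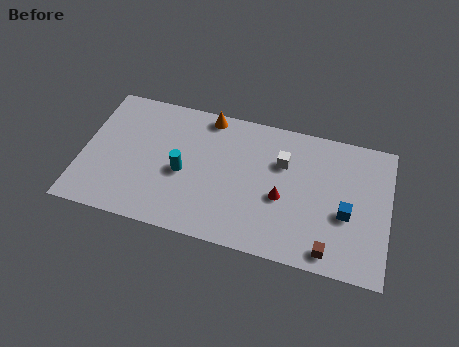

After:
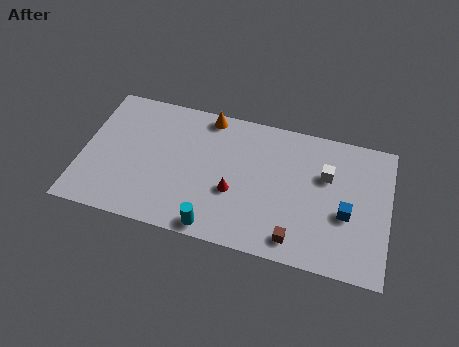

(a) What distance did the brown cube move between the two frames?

1.7

The brown cube was near (12.6, 1.0) before and (10.9, 1.2) after, so it travelled √(1.7² + 0.2²) ≈ 1.7 units.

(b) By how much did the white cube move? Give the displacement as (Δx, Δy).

(2.2, -0.2)

The white cube started near (10.0, 5.5) and ended near (12.2, 5.3).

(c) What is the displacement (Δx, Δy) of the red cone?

(-2.4, -0.3)

From the two frames, the red cone sits at roughly (10.1, 3.4) before and (7.7, 3.1) after.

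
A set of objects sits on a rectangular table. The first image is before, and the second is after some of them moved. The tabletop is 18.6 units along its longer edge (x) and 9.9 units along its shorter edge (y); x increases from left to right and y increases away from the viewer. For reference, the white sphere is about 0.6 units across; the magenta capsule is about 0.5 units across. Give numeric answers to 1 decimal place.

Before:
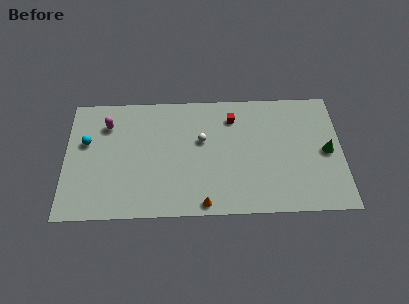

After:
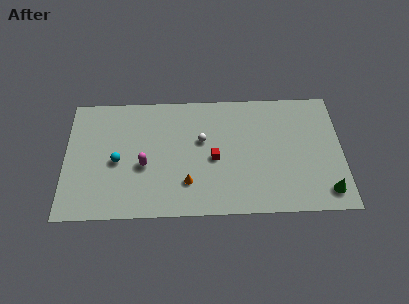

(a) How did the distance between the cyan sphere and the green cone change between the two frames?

-2.0

They were about 16.3 units apart before and 14.3 after — 2.0 units closer together.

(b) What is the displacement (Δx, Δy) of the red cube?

(-1.3, -3.3)

The red cube was at about (11.3, 7.8) and moved to about (10.0, 4.5).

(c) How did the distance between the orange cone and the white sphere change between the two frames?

-1.6

They were about 5.1 units apart before and 3.5 after — 1.6 units closer together.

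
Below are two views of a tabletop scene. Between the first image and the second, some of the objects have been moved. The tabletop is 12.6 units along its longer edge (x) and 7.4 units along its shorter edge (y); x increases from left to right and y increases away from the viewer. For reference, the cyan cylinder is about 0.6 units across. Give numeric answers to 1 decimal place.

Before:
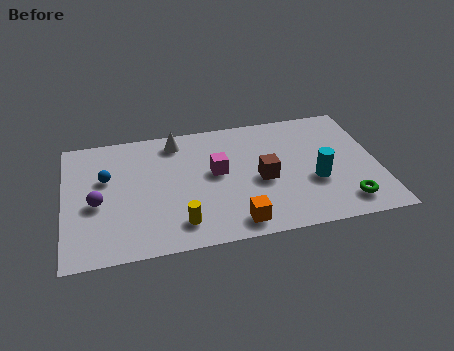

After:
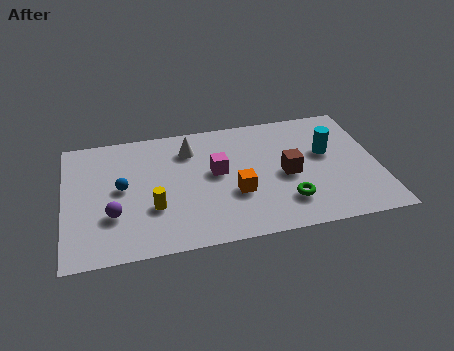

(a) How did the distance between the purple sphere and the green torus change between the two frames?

-3.1

Before: roughly 10.0 units apart; after: 6.9. That's 3.1 units closer together.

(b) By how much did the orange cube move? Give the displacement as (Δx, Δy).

(0.1, 1.7)

From the two frames, the orange cube sits at roughly (6.7, 1.0) before and (6.8, 2.7) after.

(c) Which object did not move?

the magenta cube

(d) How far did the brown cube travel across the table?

1.0

From (7.9, 3.3) to (8.9, 3.4), the brown cube covered √(1.0² + 0.1²) ≈ 1.0 units.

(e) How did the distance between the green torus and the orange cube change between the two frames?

-2.2

Before: roughly 4.4 units apart; after: 2.2. That's 2.2 units closer together.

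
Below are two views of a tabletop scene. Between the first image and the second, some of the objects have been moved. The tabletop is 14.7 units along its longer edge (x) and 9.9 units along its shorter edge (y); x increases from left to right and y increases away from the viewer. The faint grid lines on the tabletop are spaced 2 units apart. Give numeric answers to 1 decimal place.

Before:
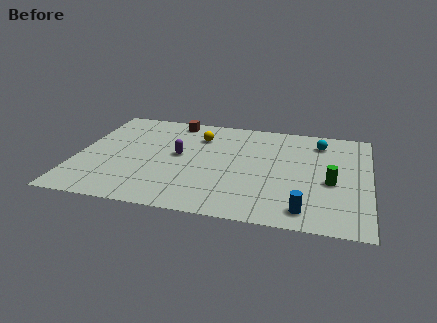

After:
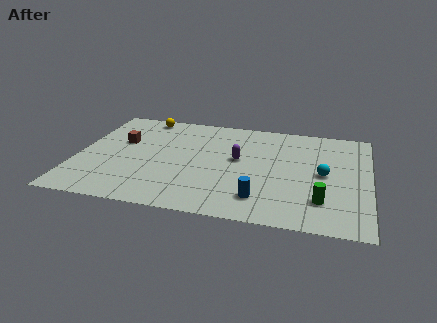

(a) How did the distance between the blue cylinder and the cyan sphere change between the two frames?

-2.4

The distance was about 6.6 in the first image and 4.2 in the second, so they moved 2.4 units closer together.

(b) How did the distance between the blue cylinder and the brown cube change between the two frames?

-1.8

The distance was about 10.2 in the first image and 8.4 in the second, so they moved 1.8 units closer together.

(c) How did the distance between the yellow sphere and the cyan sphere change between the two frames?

+4.1

They were about 6.1 units apart before and 10.2 after — 4.1 units further apart.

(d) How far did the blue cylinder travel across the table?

2.3

The blue cylinder moved from about (11.6, 1.4) to (9.4, 2.0), a distance of √(2.2² + 0.6²) ≈ 2.3.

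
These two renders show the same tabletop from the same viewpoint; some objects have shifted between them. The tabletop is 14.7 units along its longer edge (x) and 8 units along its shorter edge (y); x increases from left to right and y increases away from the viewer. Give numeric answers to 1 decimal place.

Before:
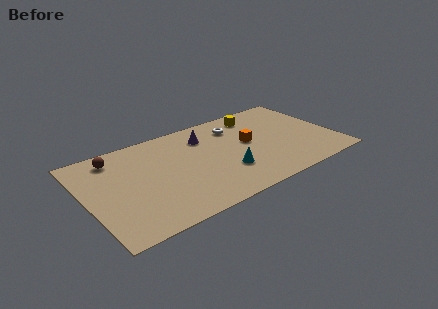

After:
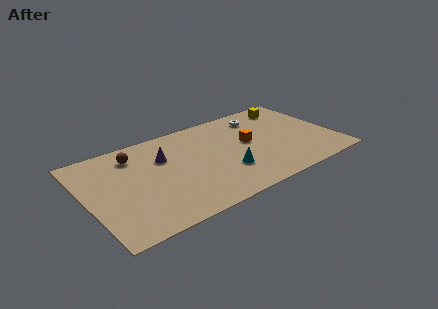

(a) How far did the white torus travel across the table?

1.6

The white torus moved from about (9.2, 6.2) to (10.8, 6.5), a distance of √(1.6² + 0.3²) ≈ 1.6.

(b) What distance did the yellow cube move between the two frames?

2.1

The yellow cube was near (10.6, 6.7) before and (12.7, 6.7) after, so it travelled √(2.1² + 0.0²) ≈ 2.1 units.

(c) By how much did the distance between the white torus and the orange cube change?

+0.5

Before: roughly 1.9 units apart; after: 2.4. That's 0.5 units further apart.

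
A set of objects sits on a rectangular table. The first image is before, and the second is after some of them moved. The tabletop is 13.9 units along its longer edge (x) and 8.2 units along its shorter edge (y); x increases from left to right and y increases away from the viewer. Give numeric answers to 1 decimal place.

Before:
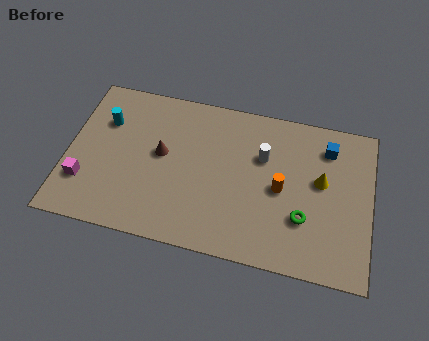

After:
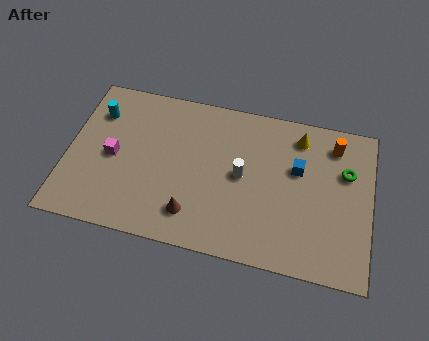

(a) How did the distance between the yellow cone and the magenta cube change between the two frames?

-2.1

They were about 11.0 units apart before and 8.9 after — 2.1 units closer together.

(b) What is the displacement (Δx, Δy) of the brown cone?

(1.6, -2.8)

The brown cone was at about (4.3, 4.5) and moved to about (5.9, 1.7).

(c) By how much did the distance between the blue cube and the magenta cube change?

-3.2

They were about 11.7 units apart before and 8.5 after — 3.2 units closer together.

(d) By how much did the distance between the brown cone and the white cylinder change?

-1.4

Before: roughly 4.7 units apart; after: 3.3. That's 1.4 units closer together.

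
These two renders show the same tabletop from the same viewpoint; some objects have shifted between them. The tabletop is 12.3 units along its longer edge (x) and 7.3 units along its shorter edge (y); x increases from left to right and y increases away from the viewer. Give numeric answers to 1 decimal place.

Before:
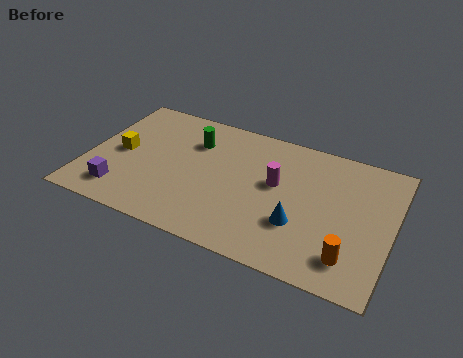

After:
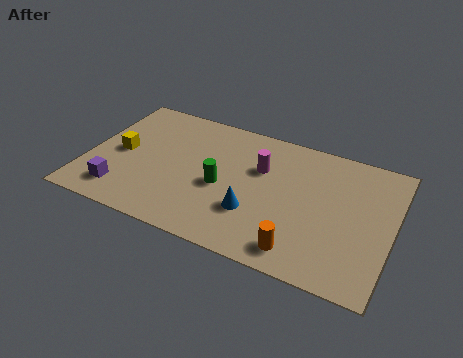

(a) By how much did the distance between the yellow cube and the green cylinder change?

+0.9

They were about 3.3 units apart before and 4.2 after — 0.9 units further apart.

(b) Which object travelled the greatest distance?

the green cylinder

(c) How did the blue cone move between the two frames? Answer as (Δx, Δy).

(-1.8, -0.1)

From the two frames, the blue cone sits at roughly (8.7, 2.4) before and (6.9, 2.3) after.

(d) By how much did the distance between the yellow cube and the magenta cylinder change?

-0.6

Before: roughly 6.3 units apart; after: 5.7. That's 0.6 units closer together.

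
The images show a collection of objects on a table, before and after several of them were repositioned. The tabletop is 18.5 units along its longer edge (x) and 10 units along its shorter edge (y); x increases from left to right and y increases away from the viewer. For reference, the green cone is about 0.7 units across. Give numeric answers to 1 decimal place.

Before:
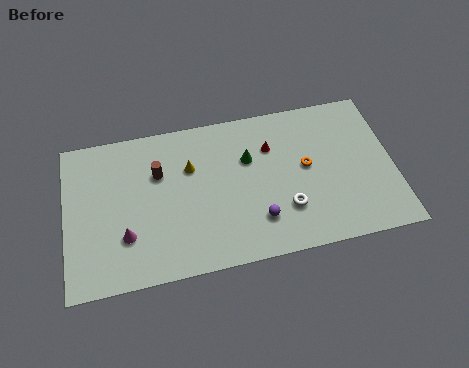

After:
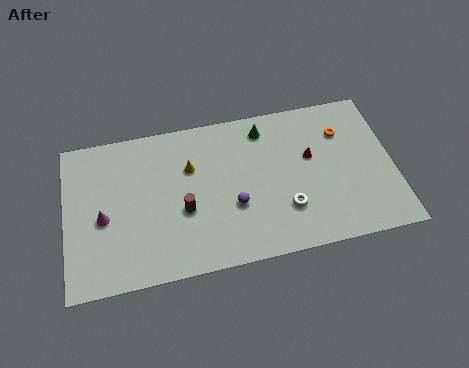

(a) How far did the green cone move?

2.1

The green cone moved from about (10.4, 6.6) to (11.4, 8.4), a distance of √(1.0² + 1.8²) ≈ 2.1.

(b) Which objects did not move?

the yellow cone and the white torus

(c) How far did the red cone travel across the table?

2.5

The red cone moved from about (11.7, 7.1) to (13.9, 6.0), a distance of √(2.2² + 1.1²) ≈ 2.5.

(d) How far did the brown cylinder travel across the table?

3.0

The brown cylinder moved from about (5.3, 6.7) to (6.6, 4.0), a distance of √(1.3² + 2.7²) ≈ 3.0.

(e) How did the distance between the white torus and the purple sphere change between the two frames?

+1.4

Before: roughly 1.6 units apart; after: 3.0. That's 1.4 units further apart.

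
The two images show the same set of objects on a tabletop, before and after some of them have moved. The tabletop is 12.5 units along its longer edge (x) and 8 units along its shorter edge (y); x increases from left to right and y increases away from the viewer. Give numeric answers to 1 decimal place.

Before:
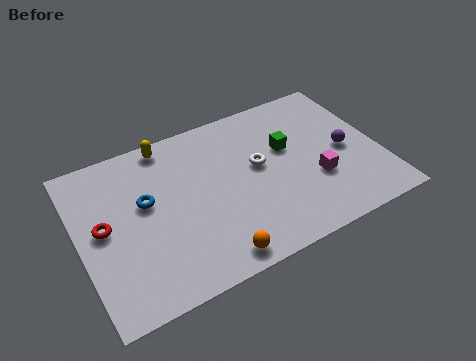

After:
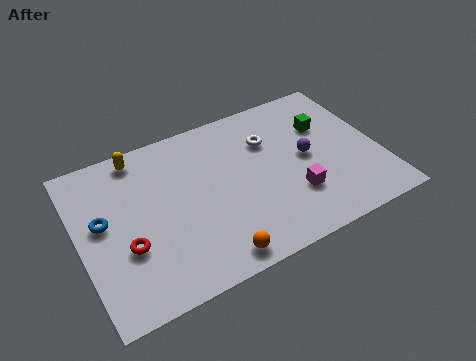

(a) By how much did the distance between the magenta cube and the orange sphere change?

-1.1

They were about 5.0 units apart before and 3.9 after — 1.1 units closer together.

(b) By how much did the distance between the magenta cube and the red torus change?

-1.9

The distance was about 8.8 in the first image and 6.9 in the second, so they moved 1.9 units closer together.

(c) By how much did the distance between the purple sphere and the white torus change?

-1.6

The distance was about 3.7 in the first image and 2.1 in the second, so they moved 1.6 units closer together.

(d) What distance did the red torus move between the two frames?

1.5

From (1.0, 4.2) to (1.8, 2.9), the red torus covered √(0.8² + 1.3²) ≈ 1.5 units.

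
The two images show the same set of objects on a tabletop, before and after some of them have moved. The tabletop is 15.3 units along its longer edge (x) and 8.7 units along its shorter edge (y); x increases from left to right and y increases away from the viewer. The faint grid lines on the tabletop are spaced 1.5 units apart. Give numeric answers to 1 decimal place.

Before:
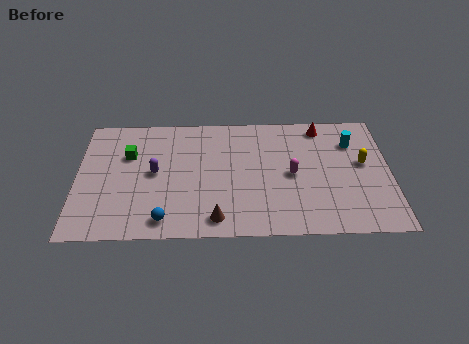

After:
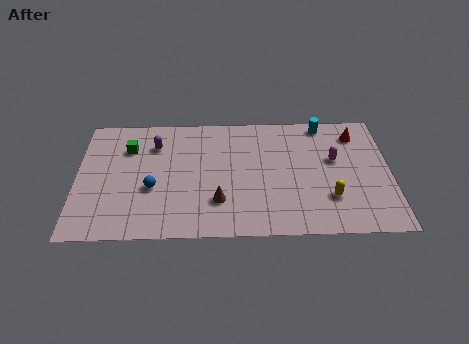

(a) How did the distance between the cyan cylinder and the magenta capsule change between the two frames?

-1.1

Before: roughly 3.7 units apart; after: 2.6. That's 1.1 units closer together.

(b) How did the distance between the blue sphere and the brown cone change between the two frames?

+0.9

They were about 2.5 units apart before and 3.4 after — 0.9 units further apart.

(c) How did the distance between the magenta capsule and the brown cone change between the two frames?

+1.6

The distance was about 4.8 in the first image and 6.4 in the second, so they moved 1.6 units further apart.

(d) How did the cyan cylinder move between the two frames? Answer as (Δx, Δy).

(-1.4, 1.4)

The cyan cylinder was at about (13.5, 6.4) and moved to about (12.1, 7.8).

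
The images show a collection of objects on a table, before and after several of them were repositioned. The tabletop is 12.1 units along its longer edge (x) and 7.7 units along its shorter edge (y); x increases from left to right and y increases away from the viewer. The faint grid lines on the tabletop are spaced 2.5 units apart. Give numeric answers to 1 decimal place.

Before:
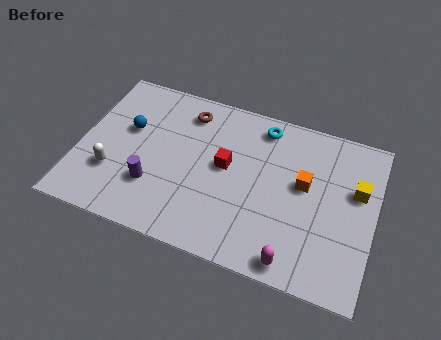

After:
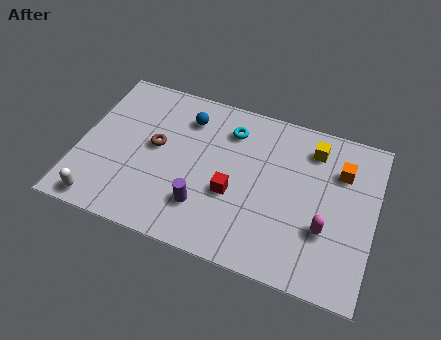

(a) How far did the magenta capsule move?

2.1

The magenta capsule was near (9.1, 0.8) before and (10.2, 2.6) after, so it travelled √(1.1² + 1.8²) ≈ 2.1 units.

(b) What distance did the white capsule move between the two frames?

1.6

The white capsule was near (1.5, 2.4) before and (1.2, 0.8) after, so it travelled √(0.3² + 1.6²) ≈ 1.6 units.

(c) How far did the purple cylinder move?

2.1

The purple cylinder was near (3.2, 2.3) before and (5.3, 2.0) after, so it travelled √(2.1² + 0.3²) ≈ 2.1 units.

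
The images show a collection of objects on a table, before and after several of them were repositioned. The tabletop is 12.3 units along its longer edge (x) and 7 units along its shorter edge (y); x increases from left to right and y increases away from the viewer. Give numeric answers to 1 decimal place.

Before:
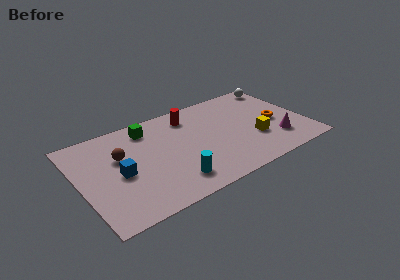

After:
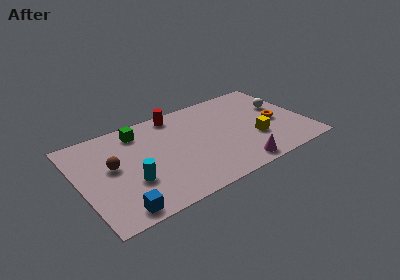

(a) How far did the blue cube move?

2.4

The blue cube moved from about (2.1, 3.2) to (1.7, 0.8), a distance of √(0.4² + 2.4²) ≈ 2.4.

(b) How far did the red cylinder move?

0.9

From (6.3, 5.7) to (5.6, 6.2), the red cylinder covered √(0.7² + 0.5²) ≈ 0.9 units.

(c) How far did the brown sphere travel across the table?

0.7

The brown sphere was near (2.3, 4.4) before and (1.8, 3.9) after, so it travelled √(0.5² + 0.5²) ≈ 0.7 units.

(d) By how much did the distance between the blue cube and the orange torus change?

+0.7

The distance was about 8.6 in the first image and 9.3 in the second, so they moved 0.7 units further apart.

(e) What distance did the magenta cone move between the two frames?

2.6

The magenta cone was near (10.5, 1.8) before and (8.1, 0.8) after, so it travelled √(2.4² + 1.0²) ≈ 2.6 units.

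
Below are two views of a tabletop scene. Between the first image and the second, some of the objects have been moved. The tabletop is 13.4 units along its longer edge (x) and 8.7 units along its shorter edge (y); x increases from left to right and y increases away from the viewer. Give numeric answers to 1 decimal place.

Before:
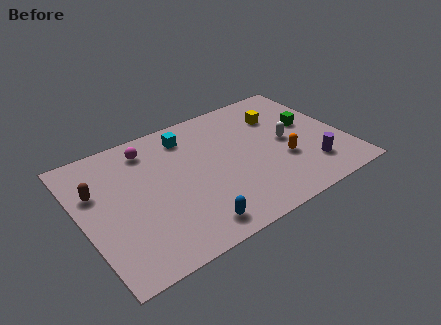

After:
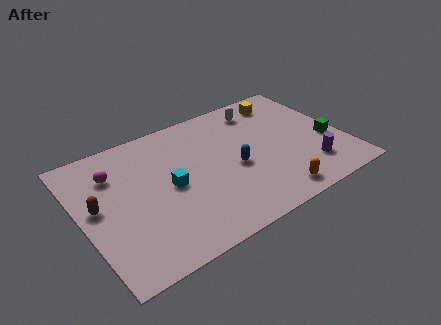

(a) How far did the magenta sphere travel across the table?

2.1

The magenta sphere moved from about (3.8, 7.2) to (1.9, 6.4), a distance of √(1.9² + 0.8²) ≈ 2.1.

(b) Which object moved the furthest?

the blue capsule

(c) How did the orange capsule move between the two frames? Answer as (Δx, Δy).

(-0.9, -2.0)

The orange capsule started near (10.1, 3.1) and ended near (9.2, 1.1).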